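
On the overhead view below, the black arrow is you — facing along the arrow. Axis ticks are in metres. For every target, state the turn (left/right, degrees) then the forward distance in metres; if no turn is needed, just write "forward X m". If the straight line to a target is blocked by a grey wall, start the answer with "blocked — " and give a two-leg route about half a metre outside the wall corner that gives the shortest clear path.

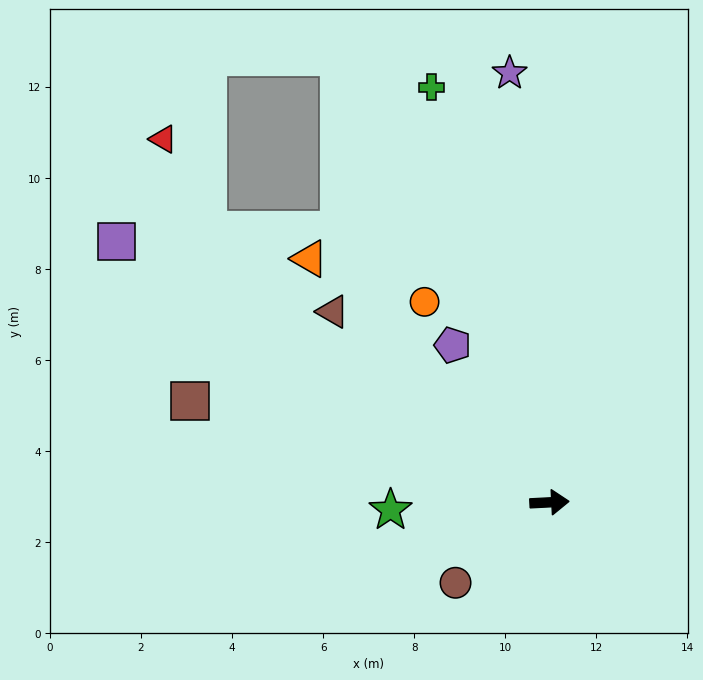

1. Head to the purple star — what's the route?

turn left 92°, forward 9.5 m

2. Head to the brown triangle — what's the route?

turn left 136°, forward 6.3 m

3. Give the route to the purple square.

turn left 146°, forward 11.1 m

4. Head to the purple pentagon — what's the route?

turn left 119°, forward 4.1 m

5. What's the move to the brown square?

turn left 161°, forward 8.2 m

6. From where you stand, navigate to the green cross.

turn left 103°, forward 9.5 m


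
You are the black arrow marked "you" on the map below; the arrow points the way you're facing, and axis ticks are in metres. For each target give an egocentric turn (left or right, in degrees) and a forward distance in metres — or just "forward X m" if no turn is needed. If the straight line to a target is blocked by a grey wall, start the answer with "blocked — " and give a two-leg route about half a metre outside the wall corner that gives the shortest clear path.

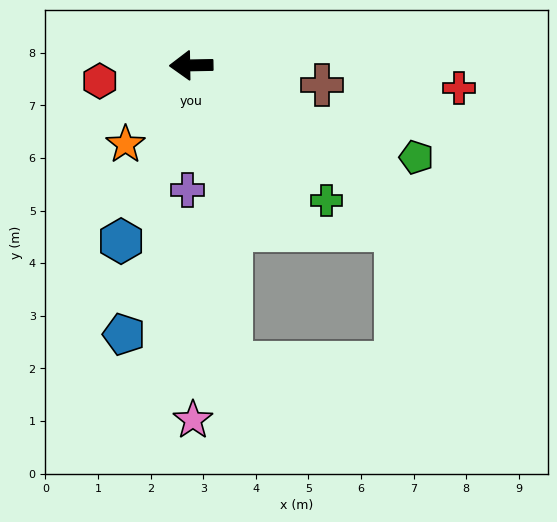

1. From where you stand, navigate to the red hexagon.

turn left 9°, forward 1.8 m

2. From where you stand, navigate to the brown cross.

turn left 170°, forward 2.5 m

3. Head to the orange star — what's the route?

turn left 49°, forward 2.0 m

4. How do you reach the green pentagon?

turn left 157°, forward 4.6 m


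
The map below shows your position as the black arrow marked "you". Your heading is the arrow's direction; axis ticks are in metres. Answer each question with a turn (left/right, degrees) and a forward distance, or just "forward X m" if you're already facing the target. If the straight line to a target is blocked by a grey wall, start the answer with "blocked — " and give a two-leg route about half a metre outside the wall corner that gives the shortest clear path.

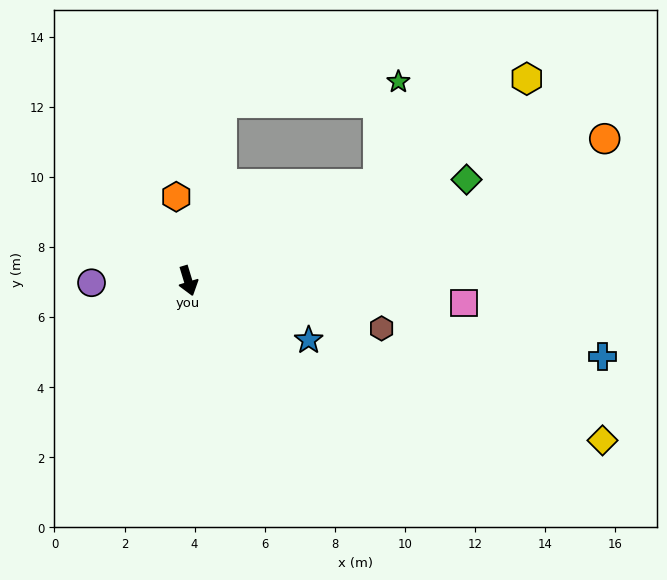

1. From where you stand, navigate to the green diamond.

turn left 93°, forward 8.5 m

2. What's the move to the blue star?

turn left 47°, forward 3.8 m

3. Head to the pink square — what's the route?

turn left 69°, forward 7.9 m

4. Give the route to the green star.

blocked — turn left 100°, forward 6.1 m, then turn left 52°, forward 3.0 m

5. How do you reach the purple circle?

turn right 106°, forward 2.8 m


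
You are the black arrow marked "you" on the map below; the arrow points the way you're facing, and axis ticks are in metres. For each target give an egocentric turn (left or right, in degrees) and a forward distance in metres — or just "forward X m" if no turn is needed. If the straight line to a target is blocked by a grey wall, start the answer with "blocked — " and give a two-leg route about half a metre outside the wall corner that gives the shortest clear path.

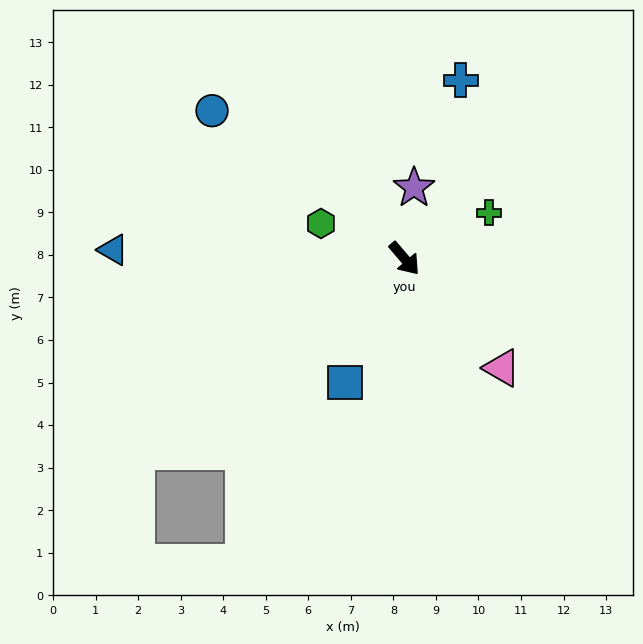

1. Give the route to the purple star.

turn left 132°, forward 1.7 m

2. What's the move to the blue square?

turn right 66°, forward 3.2 m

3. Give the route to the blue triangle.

turn right 132°, forward 6.8 m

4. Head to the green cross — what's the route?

turn left 78°, forward 2.3 m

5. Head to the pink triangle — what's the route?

forward 3.4 m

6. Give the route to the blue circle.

turn right 168°, forward 5.7 m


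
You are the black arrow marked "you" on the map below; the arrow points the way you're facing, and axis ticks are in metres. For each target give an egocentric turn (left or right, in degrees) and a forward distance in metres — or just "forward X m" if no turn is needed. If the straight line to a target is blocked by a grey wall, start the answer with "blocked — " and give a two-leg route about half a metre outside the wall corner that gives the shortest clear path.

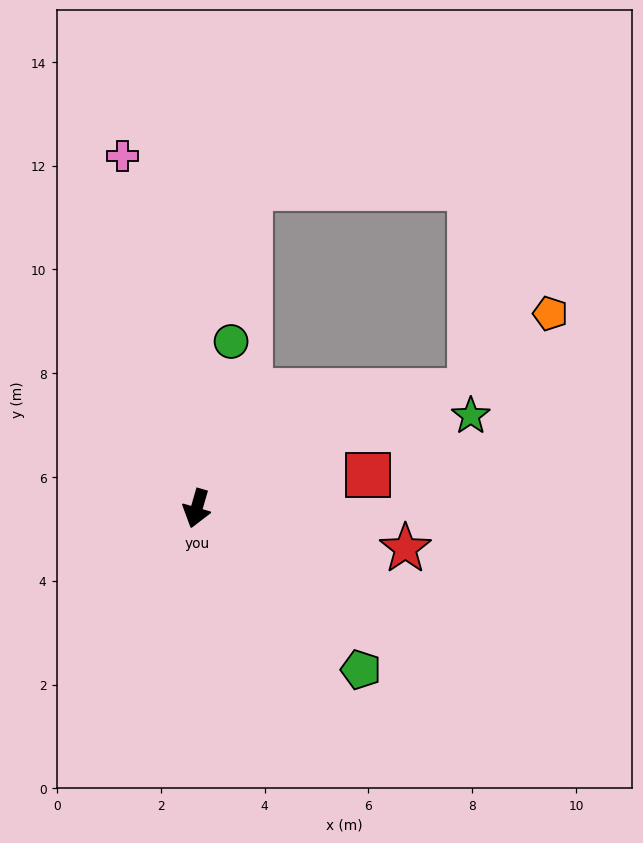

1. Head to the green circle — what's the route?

turn right 175°, forward 3.3 m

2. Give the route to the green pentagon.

turn left 62°, forward 4.4 m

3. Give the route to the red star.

turn left 95°, forward 4.1 m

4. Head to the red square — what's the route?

turn left 117°, forward 3.4 m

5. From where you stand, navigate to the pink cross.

turn right 152°, forward 6.9 m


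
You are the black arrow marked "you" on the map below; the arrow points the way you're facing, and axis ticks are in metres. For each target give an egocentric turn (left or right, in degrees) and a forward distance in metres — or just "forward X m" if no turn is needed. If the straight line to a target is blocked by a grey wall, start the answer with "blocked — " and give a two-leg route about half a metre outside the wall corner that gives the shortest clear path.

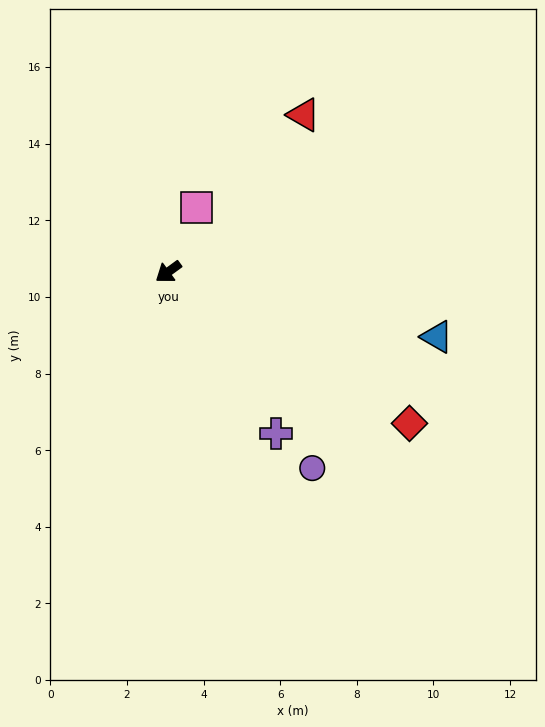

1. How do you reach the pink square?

turn right 150°, forward 1.8 m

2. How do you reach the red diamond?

turn left 112°, forward 7.4 m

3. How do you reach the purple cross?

turn left 87°, forward 5.1 m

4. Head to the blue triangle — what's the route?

turn left 130°, forward 7.2 m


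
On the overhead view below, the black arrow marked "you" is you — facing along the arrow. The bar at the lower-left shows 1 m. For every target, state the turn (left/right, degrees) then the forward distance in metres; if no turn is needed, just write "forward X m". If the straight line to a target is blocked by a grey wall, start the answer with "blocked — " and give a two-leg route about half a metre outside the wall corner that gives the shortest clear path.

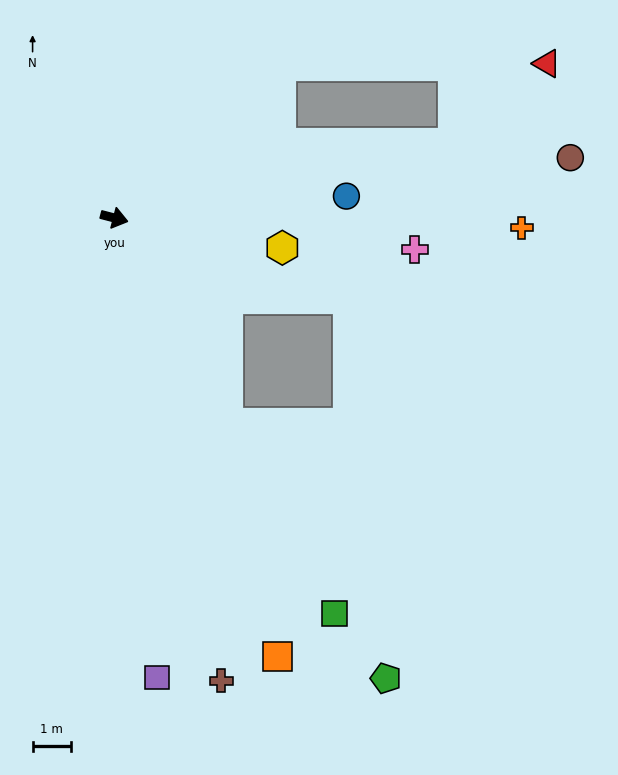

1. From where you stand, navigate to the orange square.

turn right 55°, forward 12.2 m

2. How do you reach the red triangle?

blocked — turn left 27°, forward 9.0 m, then turn left 29°, forward 3.2 m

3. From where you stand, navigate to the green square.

turn right 46°, forward 11.8 m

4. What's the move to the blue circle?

turn left 20°, forward 6.1 m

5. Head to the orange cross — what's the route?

turn left 13°, forward 10.6 m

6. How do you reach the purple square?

turn right 70°, forward 12.0 m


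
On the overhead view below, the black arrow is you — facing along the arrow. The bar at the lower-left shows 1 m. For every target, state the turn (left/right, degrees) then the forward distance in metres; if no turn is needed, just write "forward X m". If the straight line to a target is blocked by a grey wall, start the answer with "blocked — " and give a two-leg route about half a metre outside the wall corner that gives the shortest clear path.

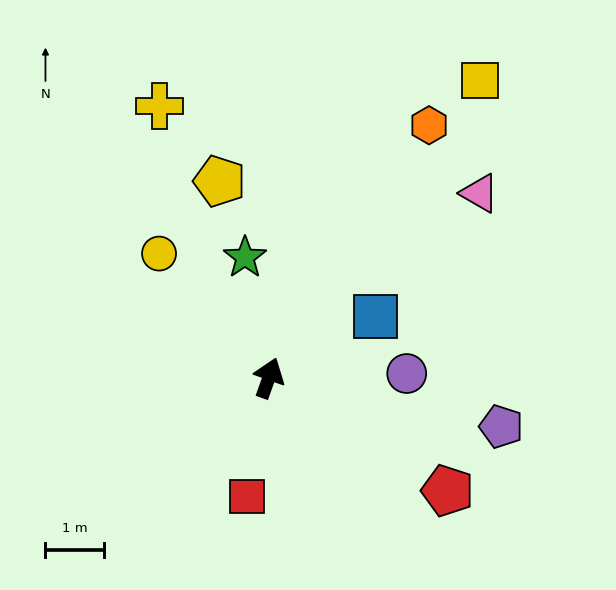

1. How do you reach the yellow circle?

turn left 61°, forward 2.9 m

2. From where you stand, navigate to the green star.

turn left 31°, forward 2.1 m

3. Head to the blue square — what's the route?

turn right 40°, forward 2.1 m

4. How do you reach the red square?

turn right 171°, forward 2.1 m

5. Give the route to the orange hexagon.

turn right 13°, forward 5.1 m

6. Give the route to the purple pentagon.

turn right 82°, forward 4.1 m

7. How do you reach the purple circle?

turn right 69°, forward 2.4 m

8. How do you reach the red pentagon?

turn right 103°, forward 3.6 m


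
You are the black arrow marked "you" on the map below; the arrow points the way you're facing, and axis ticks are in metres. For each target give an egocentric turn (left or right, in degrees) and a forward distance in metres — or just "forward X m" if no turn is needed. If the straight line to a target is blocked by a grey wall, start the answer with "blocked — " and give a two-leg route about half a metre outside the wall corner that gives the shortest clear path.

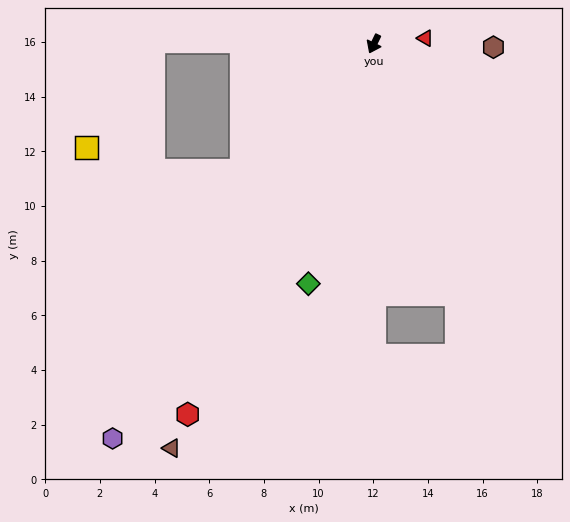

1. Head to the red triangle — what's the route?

turn left 122°, forward 1.9 m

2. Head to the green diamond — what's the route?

turn left 11°, forward 9.1 m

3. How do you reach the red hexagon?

forward 15.2 m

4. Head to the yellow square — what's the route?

blocked — turn right 65°, forward 8.0 m, then turn left 58°, forward 4.6 m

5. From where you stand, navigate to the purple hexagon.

turn right 8°, forward 17.3 m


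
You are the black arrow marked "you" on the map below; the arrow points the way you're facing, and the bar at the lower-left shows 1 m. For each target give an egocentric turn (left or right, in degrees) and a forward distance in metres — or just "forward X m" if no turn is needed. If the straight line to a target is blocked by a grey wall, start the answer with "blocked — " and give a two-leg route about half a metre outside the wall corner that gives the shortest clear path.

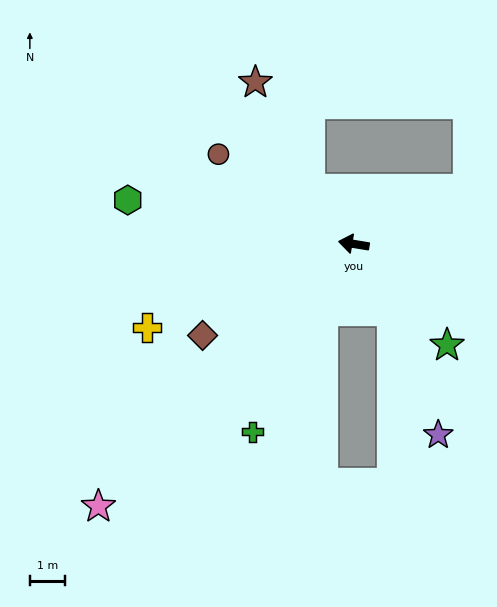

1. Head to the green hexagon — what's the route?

forward 6.6 m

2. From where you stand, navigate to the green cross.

turn left 71°, forward 6.1 m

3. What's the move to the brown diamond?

turn left 40°, forward 5.0 m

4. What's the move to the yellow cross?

turn left 31°, forward 6.4 m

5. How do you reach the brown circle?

turn right 24°, forward 4.6 m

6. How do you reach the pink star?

turn left 55°, forward 10.4 m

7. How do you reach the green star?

turn left 142°, forward 3.9 m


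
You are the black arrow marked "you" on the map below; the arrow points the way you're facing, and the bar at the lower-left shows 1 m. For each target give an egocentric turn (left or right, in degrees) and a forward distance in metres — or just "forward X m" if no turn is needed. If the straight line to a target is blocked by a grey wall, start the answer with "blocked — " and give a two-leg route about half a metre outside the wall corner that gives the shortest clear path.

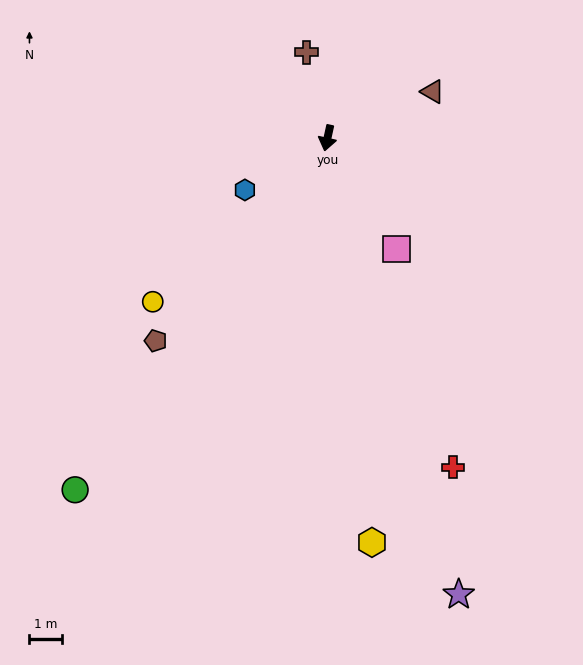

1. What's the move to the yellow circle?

turn right 34°, forward 7.3 m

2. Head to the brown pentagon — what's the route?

turn right 28°, forward 8.1 m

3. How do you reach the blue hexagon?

turn right 45°, forward 3.0 m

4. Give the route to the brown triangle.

turn left 126°, forward 3.5 m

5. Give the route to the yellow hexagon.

turn left 19°, forward 12.3 m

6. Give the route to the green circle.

turn right 23°, forward 13.1 m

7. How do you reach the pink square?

turn left 44°, forward 4.0 m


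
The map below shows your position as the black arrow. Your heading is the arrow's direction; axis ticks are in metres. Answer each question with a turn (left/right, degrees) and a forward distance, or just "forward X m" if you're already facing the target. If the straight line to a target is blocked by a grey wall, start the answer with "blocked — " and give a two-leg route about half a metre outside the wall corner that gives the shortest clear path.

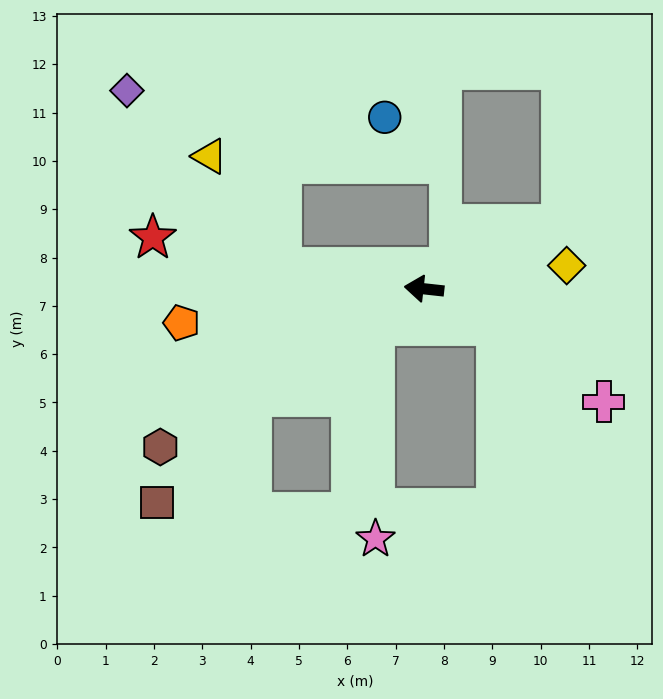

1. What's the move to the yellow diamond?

turn right 164°, forward 3.0 m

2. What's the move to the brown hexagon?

turn left 37°, forward 6.4 m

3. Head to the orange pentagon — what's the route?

turn left 14°, forward 5.1 m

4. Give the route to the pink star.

blocked — turn left 42°, forward 1.3 m, then turn left 55°, forward 4.4 m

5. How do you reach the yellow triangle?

blocked — forward 3.0 m, then turn right 51°, forward 2.8 m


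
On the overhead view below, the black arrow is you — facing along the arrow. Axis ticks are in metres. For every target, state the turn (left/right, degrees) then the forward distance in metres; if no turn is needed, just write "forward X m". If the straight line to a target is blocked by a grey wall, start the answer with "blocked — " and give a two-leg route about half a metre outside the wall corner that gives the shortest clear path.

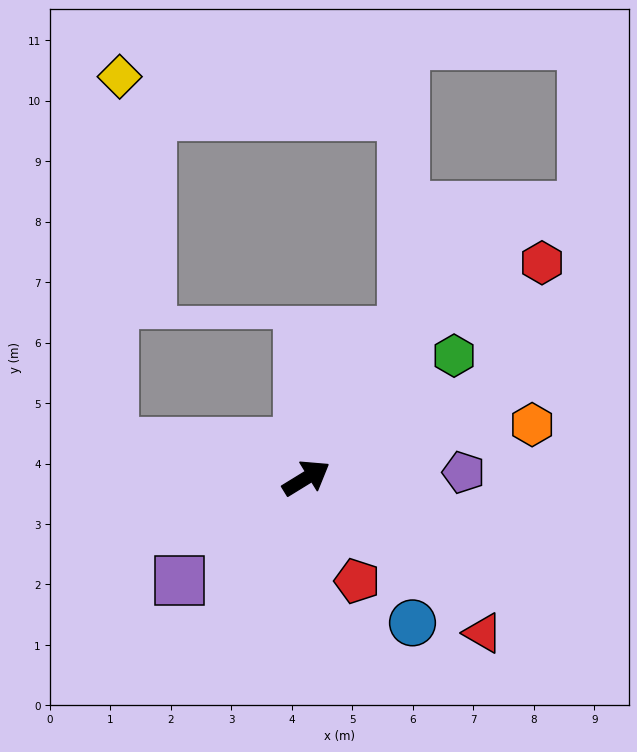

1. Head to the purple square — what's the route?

turn right 173°, forward 2.7 m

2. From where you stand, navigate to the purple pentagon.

turn right 30°, forward 2.6 m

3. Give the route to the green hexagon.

turn left 8°, forward 3.2 m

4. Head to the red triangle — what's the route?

turn right 73°, forward 3.9 m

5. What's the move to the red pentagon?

turn right 95°, forward 1.9 m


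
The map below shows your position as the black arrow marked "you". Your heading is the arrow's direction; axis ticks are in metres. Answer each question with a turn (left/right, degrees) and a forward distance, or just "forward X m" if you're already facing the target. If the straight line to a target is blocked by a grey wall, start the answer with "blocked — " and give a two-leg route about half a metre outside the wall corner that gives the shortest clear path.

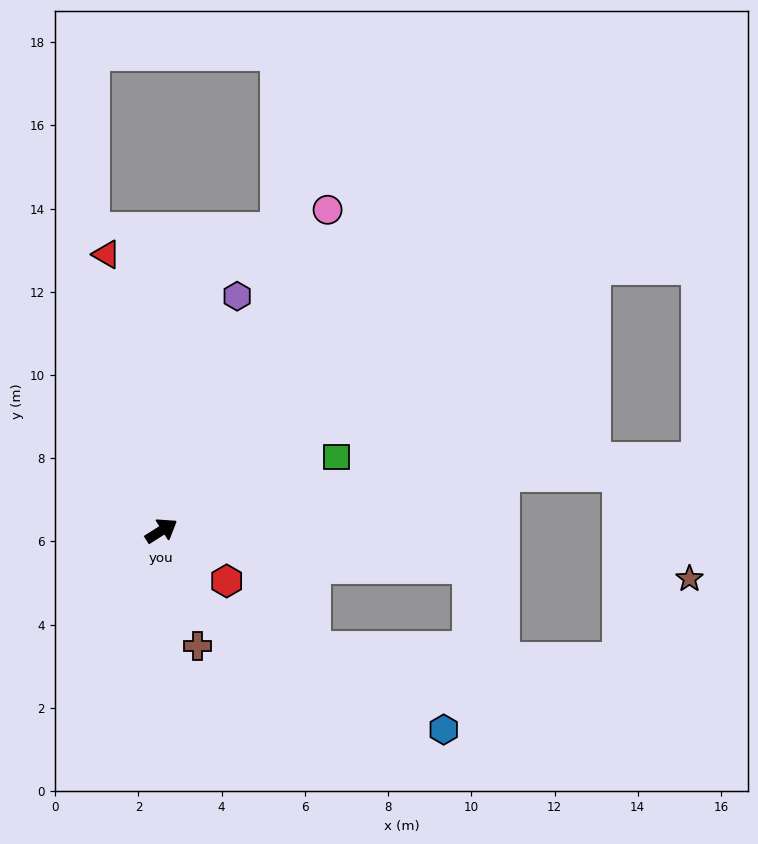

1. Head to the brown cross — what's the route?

turn right 105°, forward 2.9 m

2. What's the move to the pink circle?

turn left 30°, forward 8.7 m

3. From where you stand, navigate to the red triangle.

turn left 69°, forward 6.8 m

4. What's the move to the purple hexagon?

turn left 40°, forward 5.9 m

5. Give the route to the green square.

turn right 10°, forward 4.6 m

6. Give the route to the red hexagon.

turn right 70°, forward 2.0 m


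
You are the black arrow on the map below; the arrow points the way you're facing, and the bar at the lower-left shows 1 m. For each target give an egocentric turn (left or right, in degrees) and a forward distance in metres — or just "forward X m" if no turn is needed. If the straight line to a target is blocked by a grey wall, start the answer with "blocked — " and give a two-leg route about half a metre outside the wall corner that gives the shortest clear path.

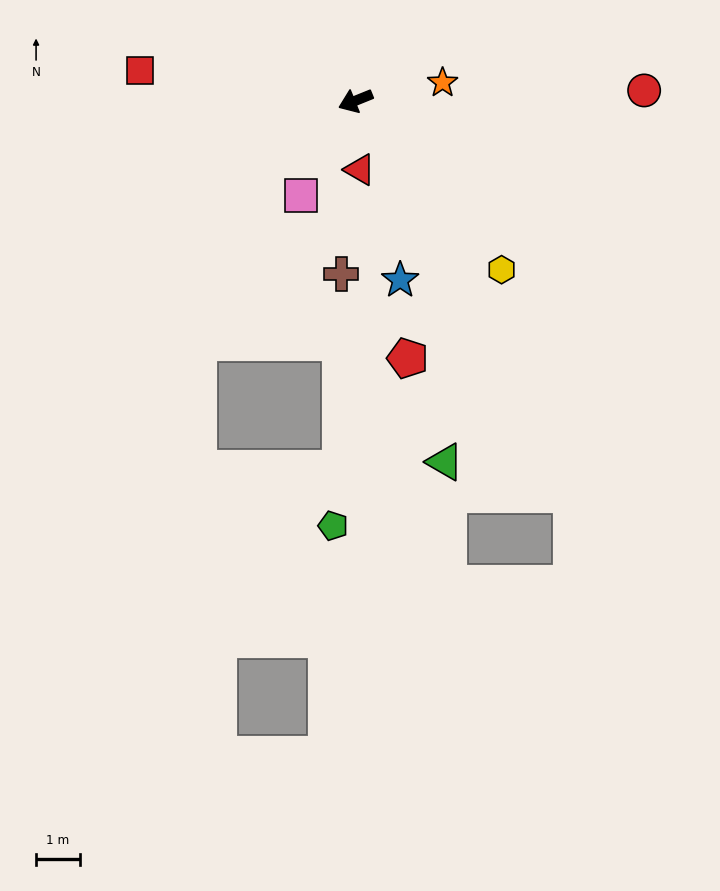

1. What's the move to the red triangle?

turn left 71°, forward 1.6 m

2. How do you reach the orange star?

turn left 170°, forward 2.0 m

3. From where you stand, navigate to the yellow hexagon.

turn left 109°, forward 5.1 m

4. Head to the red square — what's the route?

turn right 30°, forward 4.9 m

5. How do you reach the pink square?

turn left 38°, forward 2.5 m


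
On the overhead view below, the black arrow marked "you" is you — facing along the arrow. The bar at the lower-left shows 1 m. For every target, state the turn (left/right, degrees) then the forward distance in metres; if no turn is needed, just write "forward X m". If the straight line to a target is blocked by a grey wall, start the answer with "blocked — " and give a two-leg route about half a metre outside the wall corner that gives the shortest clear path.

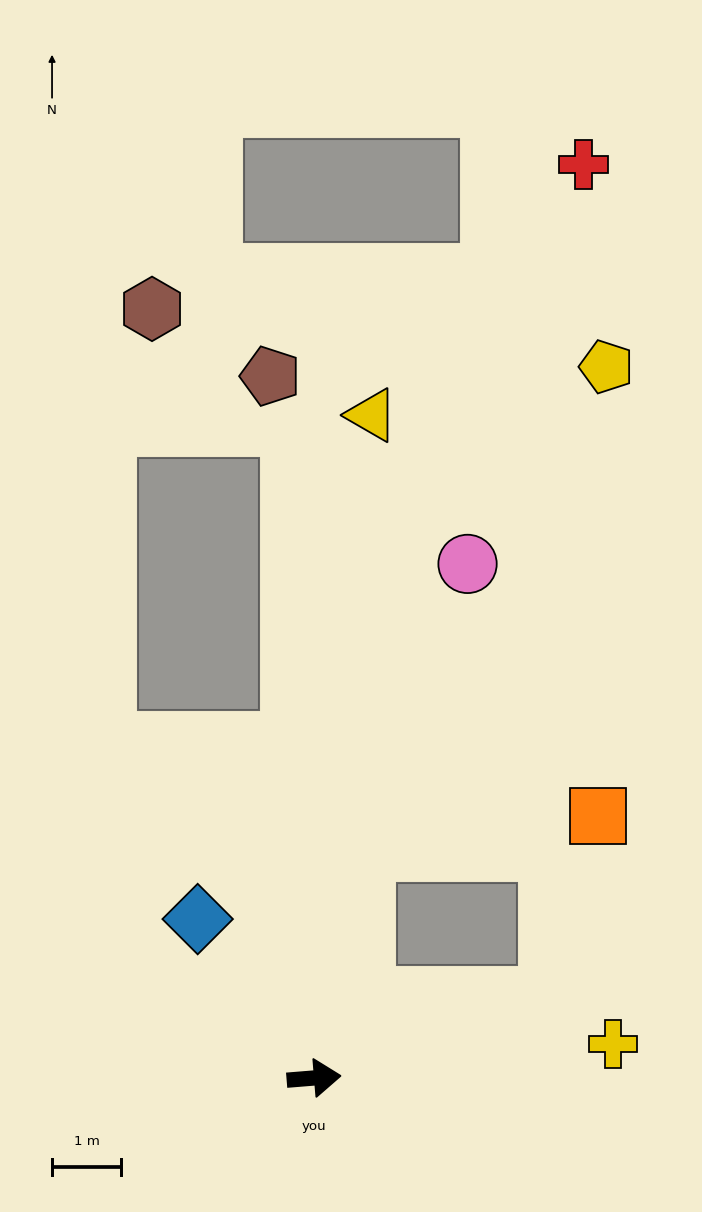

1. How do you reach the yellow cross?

forward 4.4 m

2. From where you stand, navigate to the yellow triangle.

turn left 80°, forward 9.7 m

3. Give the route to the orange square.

blocked — turn left 15°, forward 3.6 m, then turn left 55°, forward 2.7 m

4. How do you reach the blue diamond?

turn left 122°, forward 2.9 m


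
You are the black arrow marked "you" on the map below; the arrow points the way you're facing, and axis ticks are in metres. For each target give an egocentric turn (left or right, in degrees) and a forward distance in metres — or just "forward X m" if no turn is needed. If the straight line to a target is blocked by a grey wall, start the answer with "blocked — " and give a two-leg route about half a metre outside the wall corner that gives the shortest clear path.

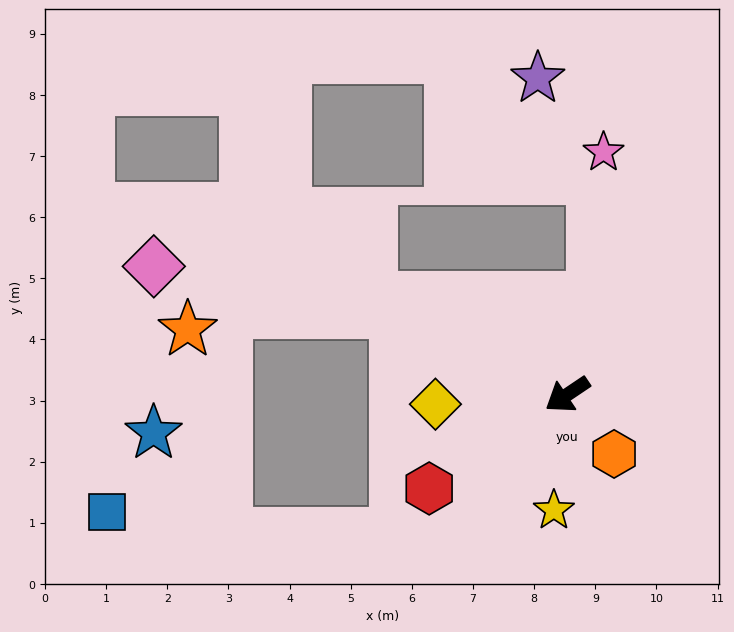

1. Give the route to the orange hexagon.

turn left 94°, forward 1.2 m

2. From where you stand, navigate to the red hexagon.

forward 2.7 m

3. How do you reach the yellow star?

turn left 49°, forward 1.9 m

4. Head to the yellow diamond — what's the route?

turn right 30°, forward 2.2 m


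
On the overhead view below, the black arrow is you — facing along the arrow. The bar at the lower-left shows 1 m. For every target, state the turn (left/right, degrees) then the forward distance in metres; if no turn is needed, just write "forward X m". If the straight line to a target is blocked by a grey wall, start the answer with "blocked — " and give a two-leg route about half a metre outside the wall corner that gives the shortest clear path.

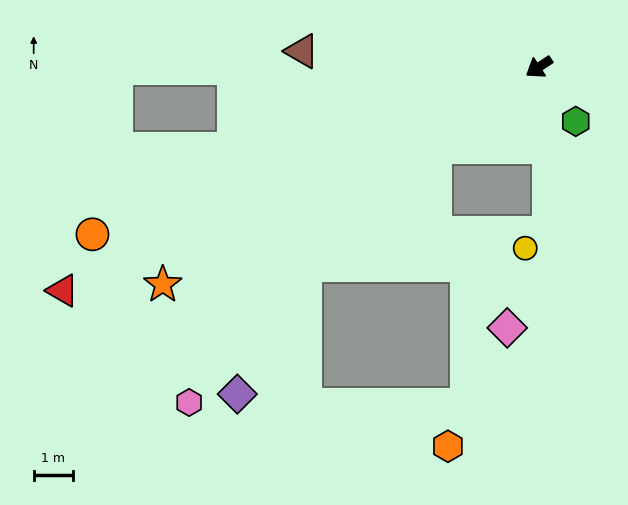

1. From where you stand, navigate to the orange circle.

turn right 13°, forward 12.1 m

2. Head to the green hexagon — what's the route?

turn left 91°, forward 1.7 m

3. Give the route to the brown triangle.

turn right 37°, forward 6.0 m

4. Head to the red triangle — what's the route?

turn right 8°, forward 13.4 m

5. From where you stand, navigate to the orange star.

turn right 3°, forward 11.0 m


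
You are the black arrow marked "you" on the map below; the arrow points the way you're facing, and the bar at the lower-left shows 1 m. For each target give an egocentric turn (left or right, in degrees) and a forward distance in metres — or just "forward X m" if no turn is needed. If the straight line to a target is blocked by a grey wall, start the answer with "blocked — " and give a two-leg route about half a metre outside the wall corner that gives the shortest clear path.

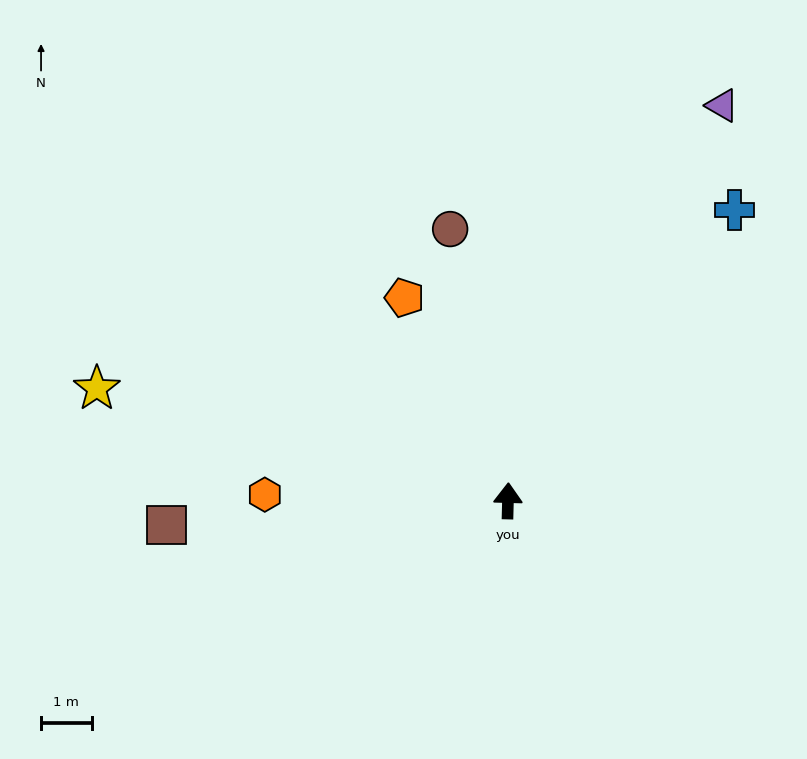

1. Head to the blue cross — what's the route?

turn right 36°, forward 7.3 m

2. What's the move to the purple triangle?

turn right 27°, forward 8.9 m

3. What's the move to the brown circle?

turn left 14°, forward 5.5 m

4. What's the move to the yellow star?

turn left 76°, forward 8.4 m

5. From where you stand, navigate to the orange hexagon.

turn left 90°, forward 4.8 m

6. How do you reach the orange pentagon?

turn left 28°, forward 4.5 m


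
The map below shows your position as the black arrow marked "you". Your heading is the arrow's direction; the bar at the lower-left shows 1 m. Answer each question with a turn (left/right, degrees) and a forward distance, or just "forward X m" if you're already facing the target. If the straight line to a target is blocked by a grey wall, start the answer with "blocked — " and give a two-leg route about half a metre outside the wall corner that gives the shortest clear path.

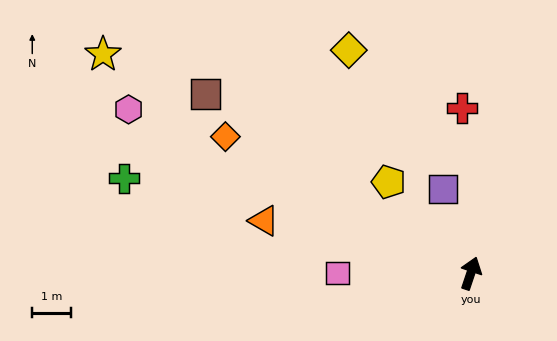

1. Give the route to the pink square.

turn left 108°, forward 3.4 m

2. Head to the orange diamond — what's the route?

turn left 79°, forward 7.2 m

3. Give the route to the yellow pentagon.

turn left 61°, forward 3.2 m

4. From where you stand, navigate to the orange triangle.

turn left 94°, forward 5.5 m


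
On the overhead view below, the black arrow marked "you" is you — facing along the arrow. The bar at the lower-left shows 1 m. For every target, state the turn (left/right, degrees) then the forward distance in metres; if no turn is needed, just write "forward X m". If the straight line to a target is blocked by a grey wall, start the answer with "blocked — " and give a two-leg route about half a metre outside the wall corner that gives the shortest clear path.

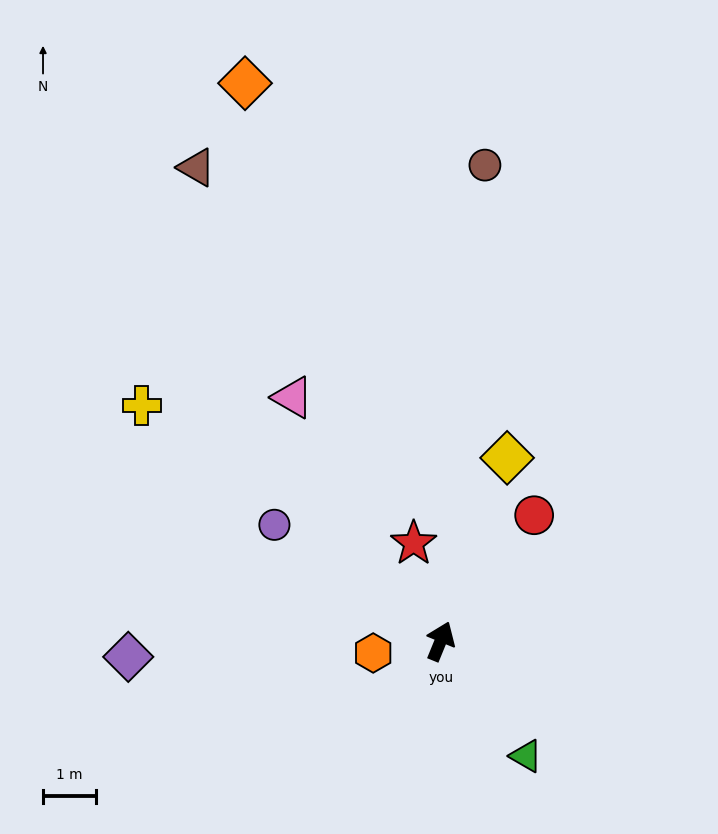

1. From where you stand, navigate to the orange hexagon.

turn left 122°, forward 1.3 m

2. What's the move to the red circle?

turn right 14°, forward 2.9 m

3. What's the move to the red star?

turn left 38°, forward 1.9 m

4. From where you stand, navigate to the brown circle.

turn left 17°, forward 9.0 m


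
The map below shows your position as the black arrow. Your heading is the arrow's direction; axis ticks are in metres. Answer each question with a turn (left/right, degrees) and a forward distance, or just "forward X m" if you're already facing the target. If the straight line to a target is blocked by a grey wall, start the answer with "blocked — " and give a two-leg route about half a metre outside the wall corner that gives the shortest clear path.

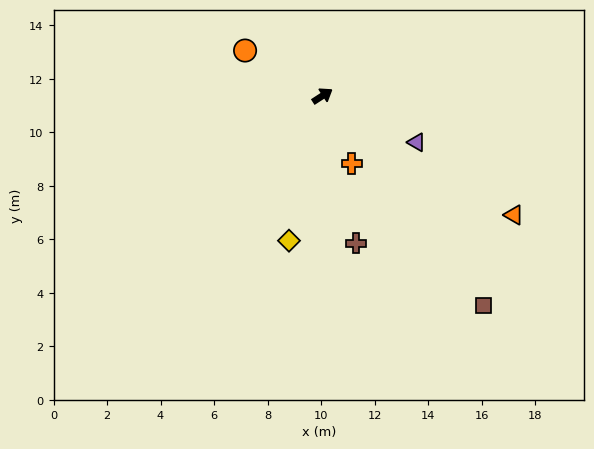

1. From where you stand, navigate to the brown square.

turn right 85°, forward 9.9 m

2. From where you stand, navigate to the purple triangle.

turn right 59°, forward 3.9 m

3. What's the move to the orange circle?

turn left 117°, forward 3.4 m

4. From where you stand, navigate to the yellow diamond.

turn right 136°, forward 5.6 m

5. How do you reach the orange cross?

turn right 99°, forward 2.8 m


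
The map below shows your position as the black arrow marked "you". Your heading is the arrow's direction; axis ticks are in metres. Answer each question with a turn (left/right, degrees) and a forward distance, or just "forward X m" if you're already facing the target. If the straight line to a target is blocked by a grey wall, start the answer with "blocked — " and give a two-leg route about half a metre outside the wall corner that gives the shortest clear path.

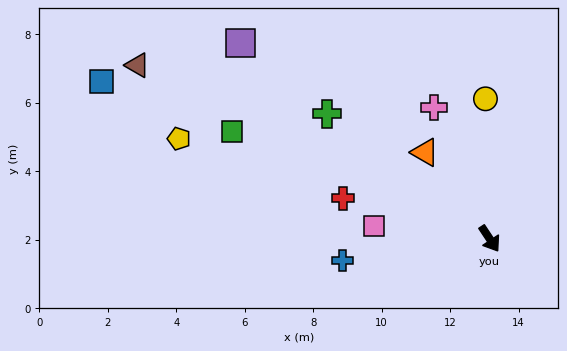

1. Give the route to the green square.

turn right 146°, forward 8.1 m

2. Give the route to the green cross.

turn right 161°, forward 6.0 m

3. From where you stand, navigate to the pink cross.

turn left 169°, forward 4.2 m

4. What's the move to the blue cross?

turn right 115°, forward 4.4 m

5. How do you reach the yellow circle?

turn left 148°, forward 4.1 m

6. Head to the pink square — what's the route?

turn right 130°, forward 3.4 m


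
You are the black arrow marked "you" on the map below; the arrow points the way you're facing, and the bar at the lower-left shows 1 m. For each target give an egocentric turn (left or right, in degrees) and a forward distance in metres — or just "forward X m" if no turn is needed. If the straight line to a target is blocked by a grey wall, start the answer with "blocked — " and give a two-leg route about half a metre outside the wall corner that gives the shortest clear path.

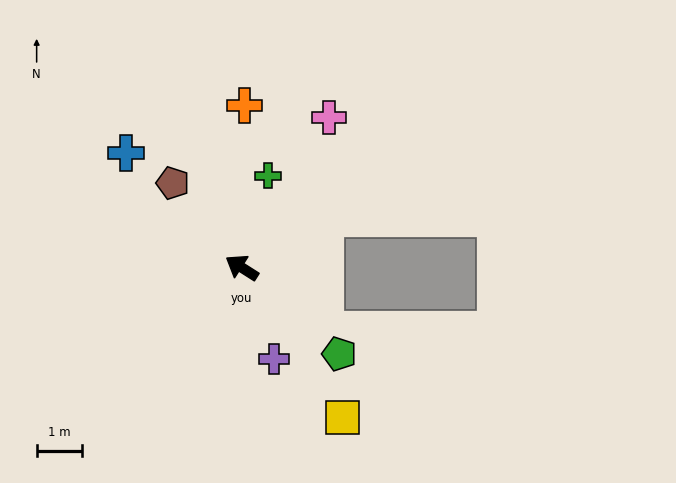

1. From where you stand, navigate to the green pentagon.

turn left 171°, forward 2.9 m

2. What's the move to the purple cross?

turn left 142°, forward 2.1 m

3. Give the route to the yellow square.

turn left 156°, forward 4.0 m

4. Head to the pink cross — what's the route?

turn right 88°, forward 3.8 m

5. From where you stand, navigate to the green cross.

turn right 73°, forward 2.1 m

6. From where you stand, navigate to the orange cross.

turn right 59°, forward 3.6 m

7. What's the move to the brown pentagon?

turn right 18°, forward 2.4 m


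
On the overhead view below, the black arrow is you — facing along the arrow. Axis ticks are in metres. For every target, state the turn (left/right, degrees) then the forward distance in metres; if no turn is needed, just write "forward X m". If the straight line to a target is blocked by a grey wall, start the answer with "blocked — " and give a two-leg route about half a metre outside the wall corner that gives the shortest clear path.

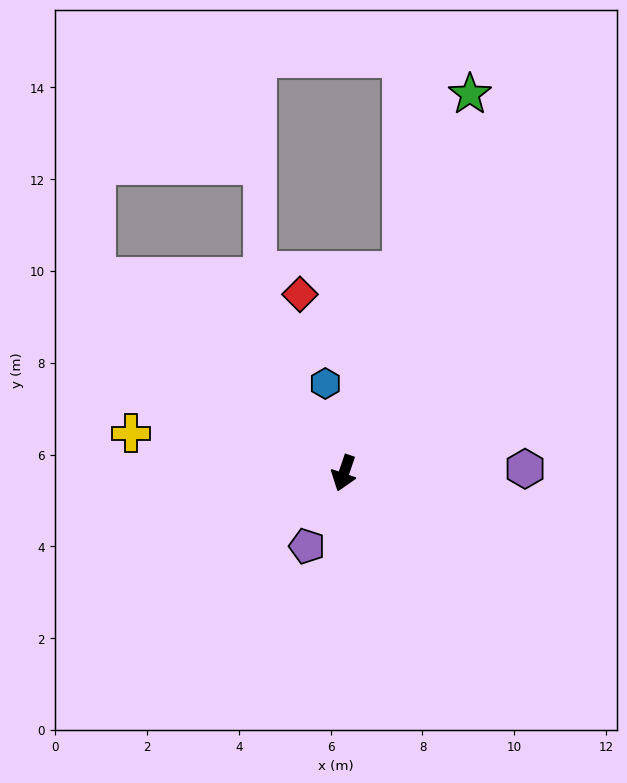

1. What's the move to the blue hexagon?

turn right 150°, forward 2.0 m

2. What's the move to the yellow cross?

turn right 82°, forward 4.7 m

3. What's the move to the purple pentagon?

turn right 8°, forward 1.8 m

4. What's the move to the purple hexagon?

turn left 110°, forward 3.9 m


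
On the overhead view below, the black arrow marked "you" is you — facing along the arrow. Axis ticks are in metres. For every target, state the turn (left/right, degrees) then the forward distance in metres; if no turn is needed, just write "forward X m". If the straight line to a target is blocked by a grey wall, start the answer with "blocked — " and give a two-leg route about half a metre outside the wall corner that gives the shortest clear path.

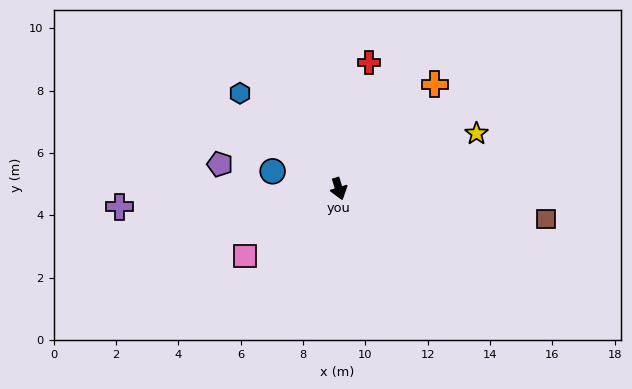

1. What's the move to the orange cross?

turn left 120°, forward 4.5 m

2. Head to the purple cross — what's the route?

turn right 102°, forward 7.1 m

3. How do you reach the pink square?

turn right 72°, forward 3.7 m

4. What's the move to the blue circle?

turn right 122°, forward 2.2 m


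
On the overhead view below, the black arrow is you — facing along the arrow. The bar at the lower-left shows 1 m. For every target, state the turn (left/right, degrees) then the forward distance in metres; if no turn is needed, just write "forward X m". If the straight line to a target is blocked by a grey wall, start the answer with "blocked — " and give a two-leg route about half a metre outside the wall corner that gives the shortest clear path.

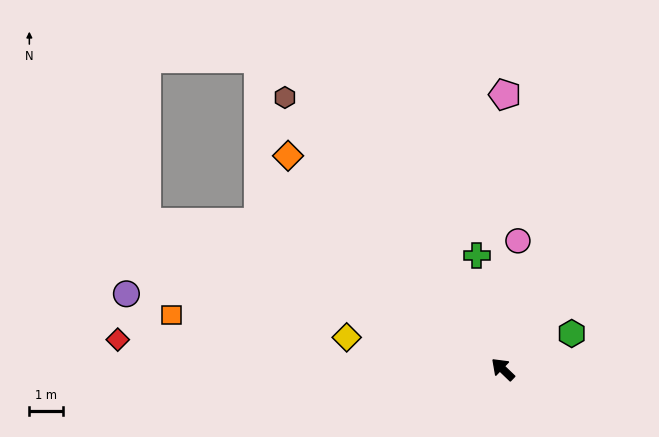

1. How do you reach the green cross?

turn right 33°, forward 3.5 m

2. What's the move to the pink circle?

turn right 53°, forward 3.9 m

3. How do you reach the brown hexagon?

turn right 7°, forward 10.4 m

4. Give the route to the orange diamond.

forward 9.0 m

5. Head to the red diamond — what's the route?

turn left 39°, forward 11.5 m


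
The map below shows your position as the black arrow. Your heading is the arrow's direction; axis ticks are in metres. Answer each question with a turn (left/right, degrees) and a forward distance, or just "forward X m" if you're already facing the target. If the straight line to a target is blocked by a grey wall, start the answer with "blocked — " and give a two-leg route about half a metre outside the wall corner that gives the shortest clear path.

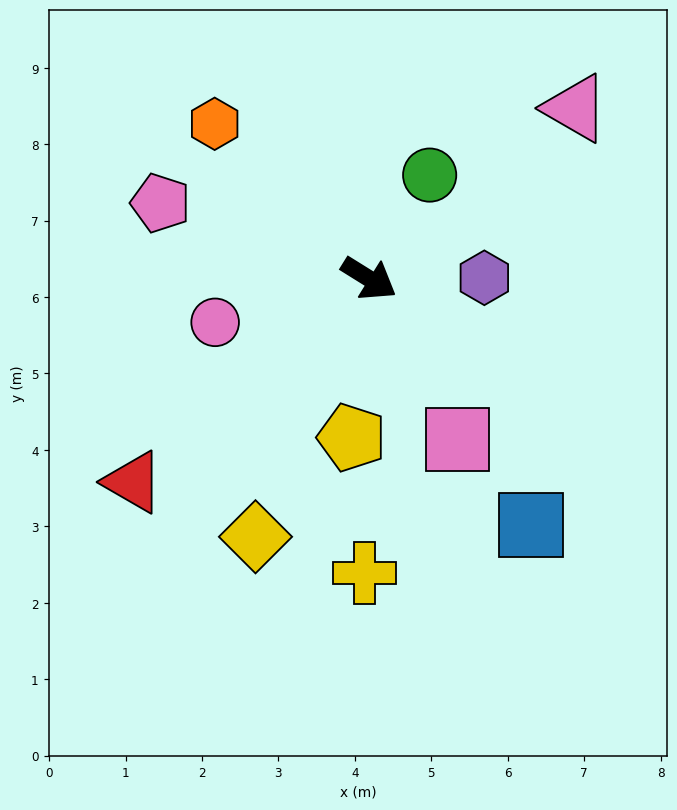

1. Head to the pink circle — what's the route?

turn right 132°, forward 2.1 m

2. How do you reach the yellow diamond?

turn right 82°, forward 3.7 m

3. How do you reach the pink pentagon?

turn right 168°, forward 2.9 m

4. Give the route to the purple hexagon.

turn left 32°, forward 1.5 m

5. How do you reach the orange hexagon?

turn left 167°, forward 2.9 m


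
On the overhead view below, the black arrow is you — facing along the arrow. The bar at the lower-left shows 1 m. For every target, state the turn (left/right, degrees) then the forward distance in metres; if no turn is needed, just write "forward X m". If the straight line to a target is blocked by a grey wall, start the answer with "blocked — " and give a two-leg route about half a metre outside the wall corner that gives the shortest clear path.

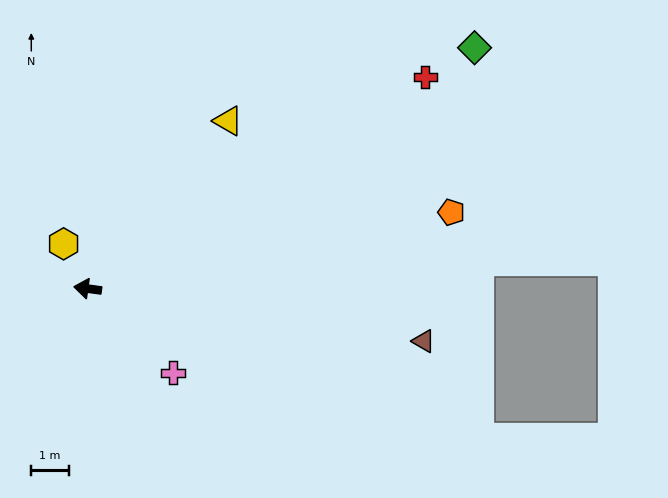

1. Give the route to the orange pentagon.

turn right 160°, forward 10.0 m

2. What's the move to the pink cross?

turn left 143°, forward 3.2 m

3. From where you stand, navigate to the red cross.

turn right 140°, forward 10.7 m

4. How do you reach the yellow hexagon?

turn right 54°, forward 1.4 m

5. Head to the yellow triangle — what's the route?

turn right 122°, forward 5.9 m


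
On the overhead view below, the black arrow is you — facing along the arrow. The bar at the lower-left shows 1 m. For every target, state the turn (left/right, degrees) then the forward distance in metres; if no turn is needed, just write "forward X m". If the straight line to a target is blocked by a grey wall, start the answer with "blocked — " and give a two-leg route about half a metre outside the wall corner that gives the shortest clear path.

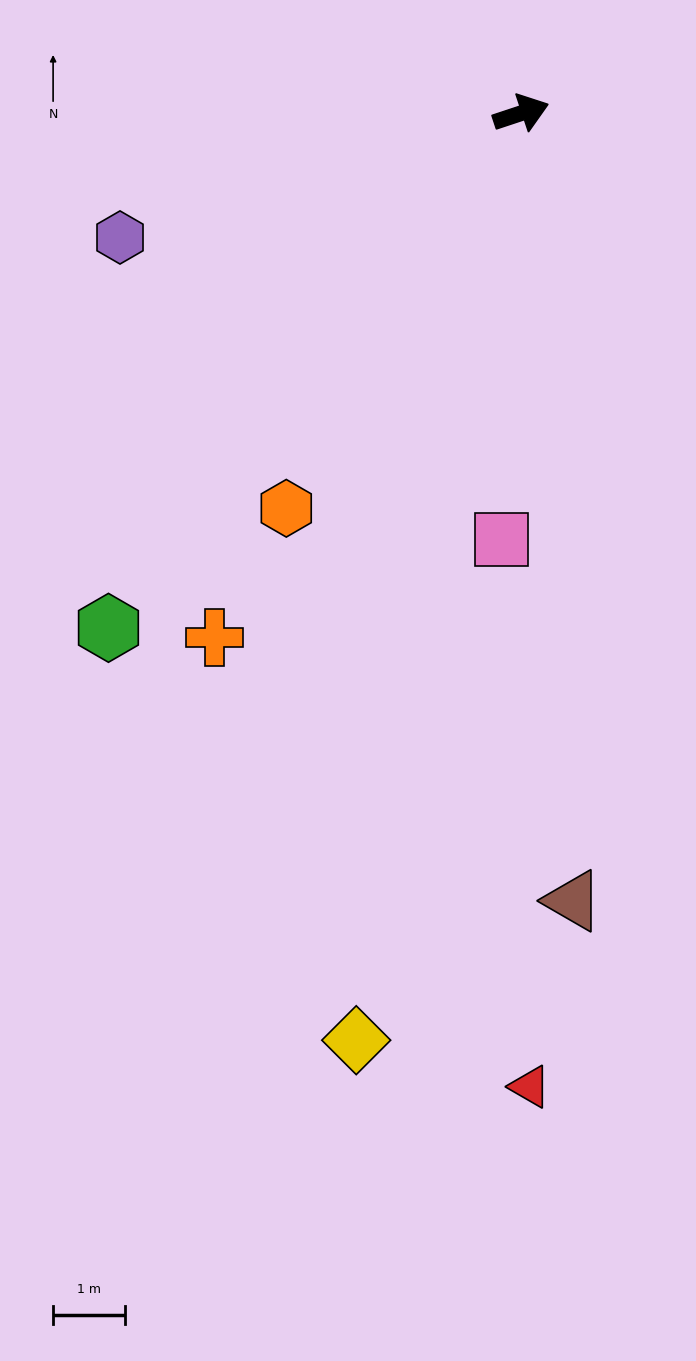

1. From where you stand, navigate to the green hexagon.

turn right 147°, forward 9.2 m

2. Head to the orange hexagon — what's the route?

turn right 139°, forward 6.4 m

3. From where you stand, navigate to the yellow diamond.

turn right 118°, forward 13.1 m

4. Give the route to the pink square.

turn right 111°, forward 5.9 m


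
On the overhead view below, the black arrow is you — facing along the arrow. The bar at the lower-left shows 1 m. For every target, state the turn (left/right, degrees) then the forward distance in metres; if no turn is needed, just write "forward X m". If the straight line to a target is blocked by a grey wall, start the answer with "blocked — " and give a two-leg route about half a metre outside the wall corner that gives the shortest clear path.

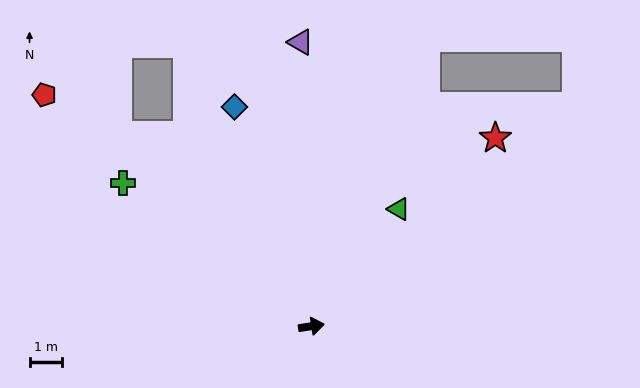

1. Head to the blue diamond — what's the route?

turn left 101°, forward 7.1 m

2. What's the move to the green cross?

turn left 134°, forward 7.3 m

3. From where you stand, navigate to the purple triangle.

turn left 83°, forward 8.7 m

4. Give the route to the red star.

turn left 37°, forward 8.1 m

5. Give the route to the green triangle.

turn left 44°, forward 4.5 m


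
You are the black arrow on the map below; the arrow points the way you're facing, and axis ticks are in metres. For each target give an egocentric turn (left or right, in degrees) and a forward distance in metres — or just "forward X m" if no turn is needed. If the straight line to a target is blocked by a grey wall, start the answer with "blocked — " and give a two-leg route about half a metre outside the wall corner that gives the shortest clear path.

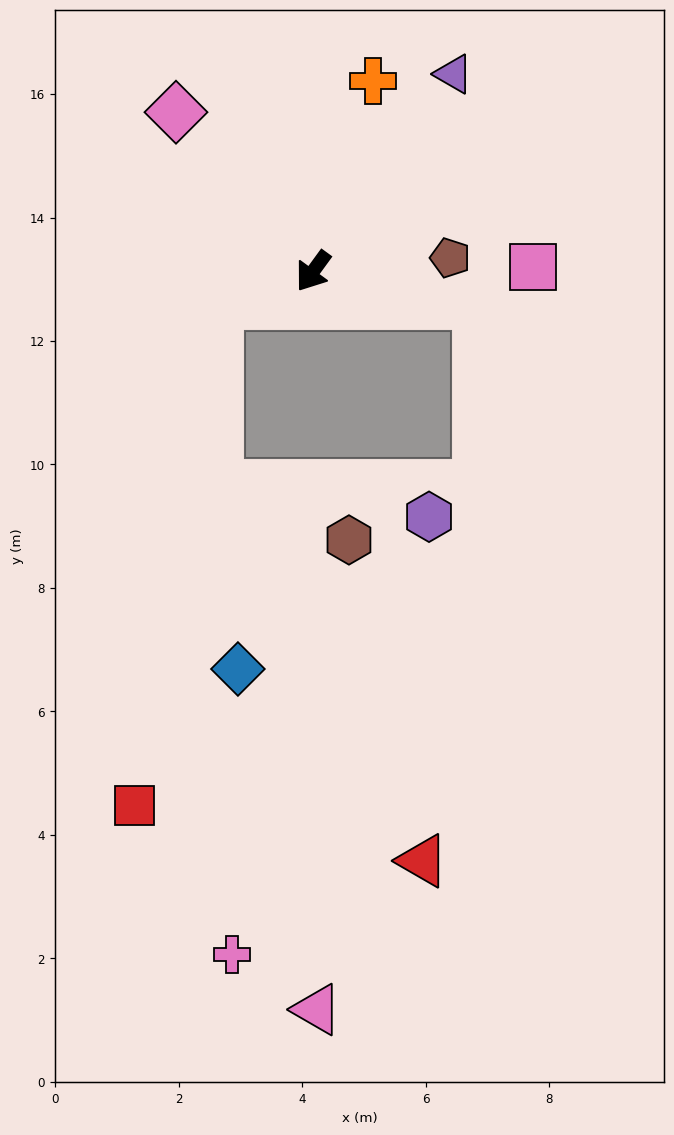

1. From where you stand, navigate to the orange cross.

turn right 161°, forward 3.2 m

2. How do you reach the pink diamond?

turn right 103°, forward 3.4 m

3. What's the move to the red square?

blocked — turn right 35°, forward 1.6 m, then turn left 62°, forward 8.2 m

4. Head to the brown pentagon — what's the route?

turn left 132°, forward 2.2 m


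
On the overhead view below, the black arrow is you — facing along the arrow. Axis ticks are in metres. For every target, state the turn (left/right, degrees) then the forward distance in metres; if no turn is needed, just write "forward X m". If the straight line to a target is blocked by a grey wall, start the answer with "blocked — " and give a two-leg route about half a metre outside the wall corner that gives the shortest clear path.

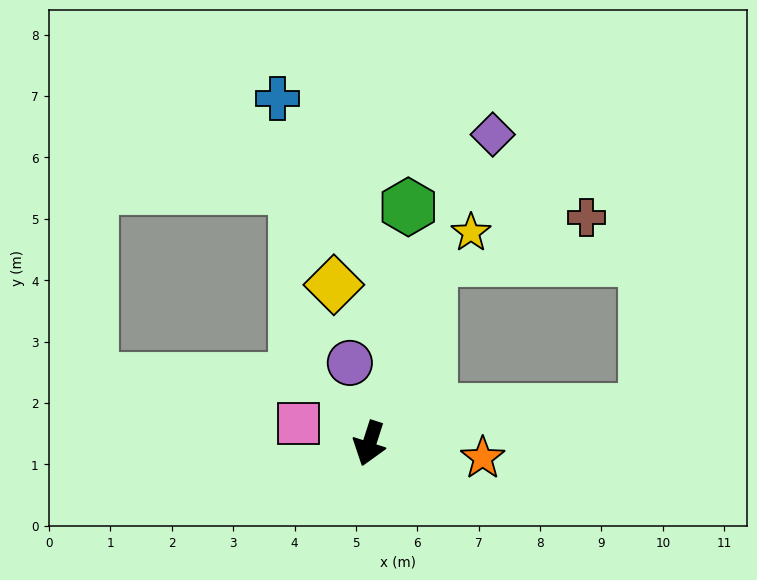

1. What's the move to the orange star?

turn left 101°, forward 1.9 m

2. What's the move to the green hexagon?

turn right 172°, forward 3.9 m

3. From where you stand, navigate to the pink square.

turn right 88°, forward 1.2 m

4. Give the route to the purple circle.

turn right 149°, forward 1.4 m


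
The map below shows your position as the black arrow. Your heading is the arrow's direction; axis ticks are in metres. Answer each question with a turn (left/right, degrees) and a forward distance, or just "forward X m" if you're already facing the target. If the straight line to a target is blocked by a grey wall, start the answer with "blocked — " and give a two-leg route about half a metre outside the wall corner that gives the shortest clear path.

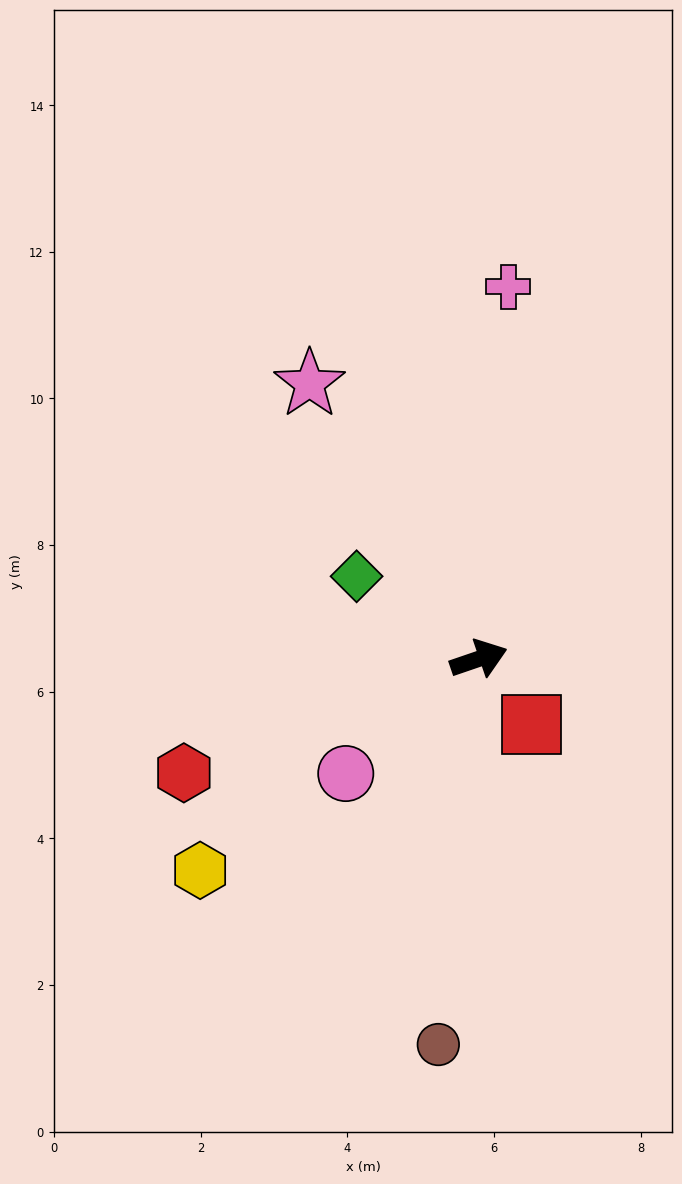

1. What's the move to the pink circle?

turn right 158°, forward 2.4 m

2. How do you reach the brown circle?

turn right 115°, forward 5.3 m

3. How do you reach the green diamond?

turn left 127°, forward 2.0 m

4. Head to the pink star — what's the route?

turn left 103°, forward 4.4 m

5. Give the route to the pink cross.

turn left 67°, forward 5.1 m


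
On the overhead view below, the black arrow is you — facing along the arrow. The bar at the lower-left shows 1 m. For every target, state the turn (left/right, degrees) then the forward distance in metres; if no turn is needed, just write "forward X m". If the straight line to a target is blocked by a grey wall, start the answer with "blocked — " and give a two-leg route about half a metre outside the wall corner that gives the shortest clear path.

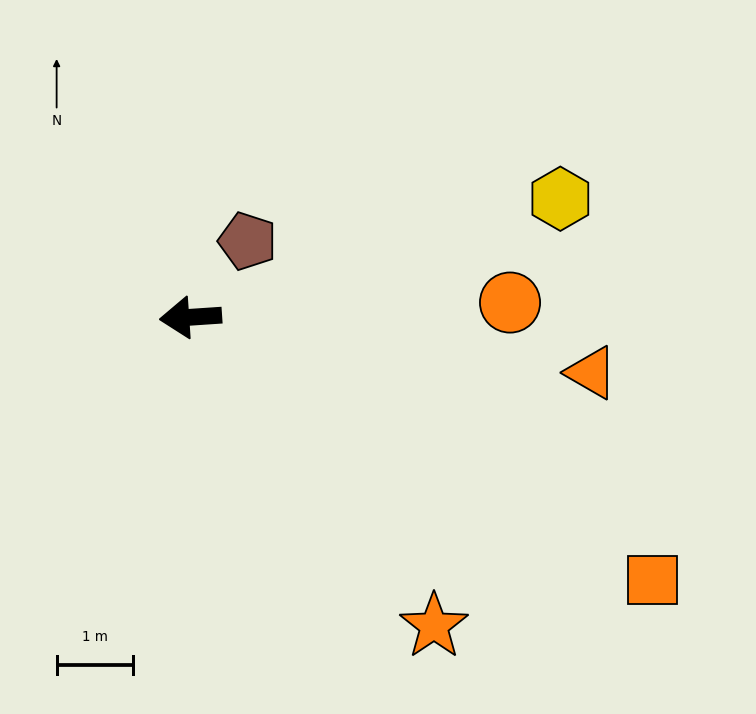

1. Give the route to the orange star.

turn left 124°, forward 5.2 m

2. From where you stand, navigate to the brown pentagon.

turn right 131°, forward 1.2 m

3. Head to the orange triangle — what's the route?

turn left 168°, forward 5.3 m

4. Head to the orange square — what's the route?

turn left 147°, forward 7.0 m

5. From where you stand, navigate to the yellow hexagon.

turn right 166°, forward 5.1 m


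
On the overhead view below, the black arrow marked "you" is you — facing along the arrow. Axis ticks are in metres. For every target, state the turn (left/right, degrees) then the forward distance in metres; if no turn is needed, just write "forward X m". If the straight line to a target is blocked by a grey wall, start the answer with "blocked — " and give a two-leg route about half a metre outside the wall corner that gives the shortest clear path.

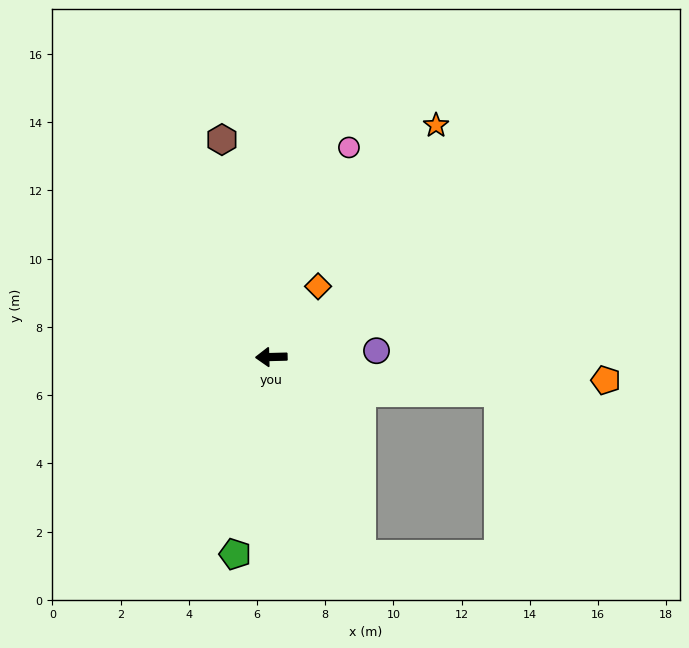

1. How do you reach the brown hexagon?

turn right 79°, forward 6.5 m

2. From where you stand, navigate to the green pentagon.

turn left 78°, forward 5.9 m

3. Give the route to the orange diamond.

turn right 125°, forward 2.5 m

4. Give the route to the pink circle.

turn right 112°, forward 6.6 m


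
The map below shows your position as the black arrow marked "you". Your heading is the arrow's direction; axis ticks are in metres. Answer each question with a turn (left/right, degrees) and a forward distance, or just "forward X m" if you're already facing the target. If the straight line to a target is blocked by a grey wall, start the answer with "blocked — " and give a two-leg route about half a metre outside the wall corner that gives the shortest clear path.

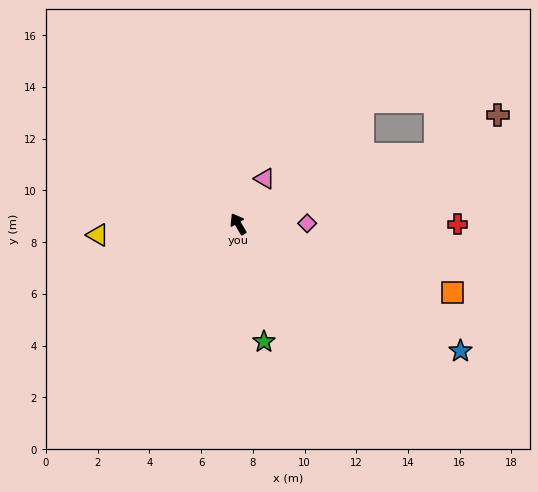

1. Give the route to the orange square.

turn right 138°, forward 8.7 m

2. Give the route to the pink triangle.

turn right 61°, forward 2.0 m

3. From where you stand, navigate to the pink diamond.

turn right 120°, forward 2.7 m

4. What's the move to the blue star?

turn right 150°, forward 9.9 m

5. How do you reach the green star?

turn left 162°, forward 4.7 m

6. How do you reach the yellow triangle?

turn left 64°, forward 5.4 m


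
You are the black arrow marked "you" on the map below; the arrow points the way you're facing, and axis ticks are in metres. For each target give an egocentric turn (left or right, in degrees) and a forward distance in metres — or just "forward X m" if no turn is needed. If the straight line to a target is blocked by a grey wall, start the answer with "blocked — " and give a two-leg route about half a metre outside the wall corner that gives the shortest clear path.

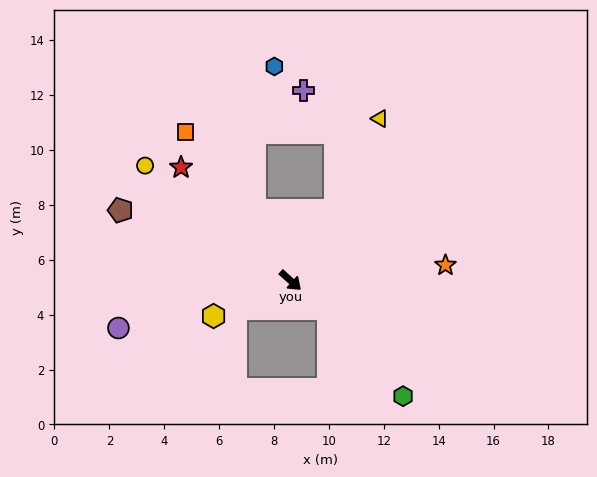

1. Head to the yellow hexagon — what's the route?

turn right 113°, forward 3.1 m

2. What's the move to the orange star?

turn left 48°, forward 5.7 m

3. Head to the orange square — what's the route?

turn left 167°, forward 6.6 m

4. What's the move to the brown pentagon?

turn right 160°, forward 6.7 m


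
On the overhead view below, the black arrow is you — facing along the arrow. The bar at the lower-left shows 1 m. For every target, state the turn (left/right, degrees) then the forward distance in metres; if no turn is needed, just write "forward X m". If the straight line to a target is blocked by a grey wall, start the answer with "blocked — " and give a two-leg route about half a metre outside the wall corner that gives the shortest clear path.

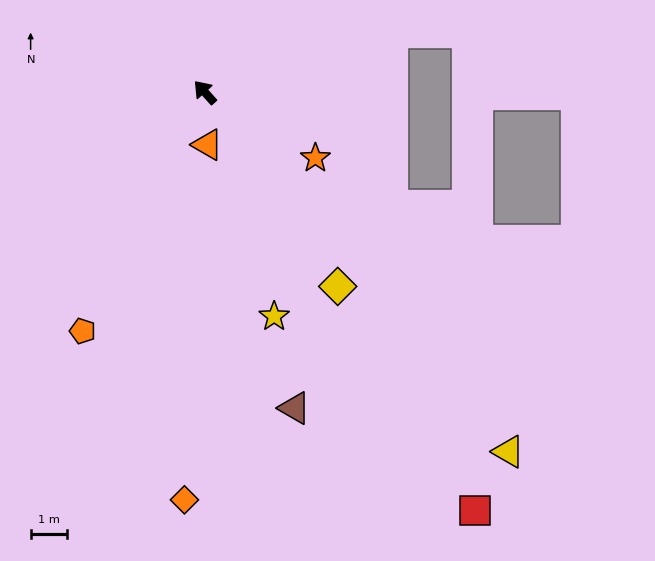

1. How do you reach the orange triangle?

turn left 141°, forward 1.5 m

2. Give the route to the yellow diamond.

turn left 172°, forward 6.5 m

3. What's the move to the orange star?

turn right 163°, forward 3.6 m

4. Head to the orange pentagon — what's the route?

turn left 111°, forward 7.5 m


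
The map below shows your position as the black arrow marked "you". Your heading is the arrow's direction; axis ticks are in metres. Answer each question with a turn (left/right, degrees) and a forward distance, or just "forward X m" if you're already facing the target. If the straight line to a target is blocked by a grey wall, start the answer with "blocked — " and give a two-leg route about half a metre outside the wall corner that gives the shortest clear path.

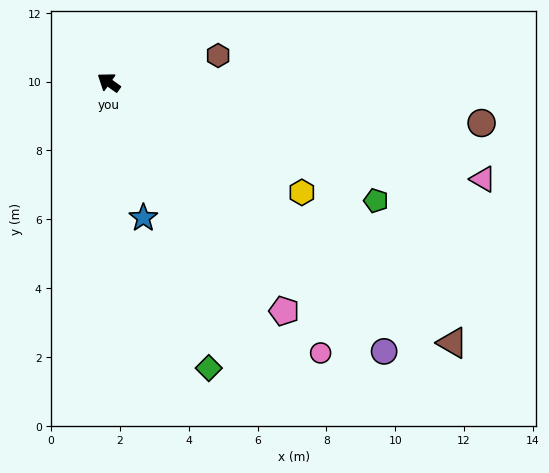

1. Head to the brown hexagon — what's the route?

turn right 131°, forward 3.3 m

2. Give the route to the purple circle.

turn left 171°, forward 11.2 m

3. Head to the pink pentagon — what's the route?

turn left 163°, forward 8.4 m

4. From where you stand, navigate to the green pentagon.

turn right 169°, forward 8.5 m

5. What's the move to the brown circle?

turn right 151°, forward 10.9 m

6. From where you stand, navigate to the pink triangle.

turn right 159°, forward 11.2 m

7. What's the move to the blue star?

turn left 140°, forward 4.1 m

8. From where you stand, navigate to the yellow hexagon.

turn right 174°, forward 6.5 m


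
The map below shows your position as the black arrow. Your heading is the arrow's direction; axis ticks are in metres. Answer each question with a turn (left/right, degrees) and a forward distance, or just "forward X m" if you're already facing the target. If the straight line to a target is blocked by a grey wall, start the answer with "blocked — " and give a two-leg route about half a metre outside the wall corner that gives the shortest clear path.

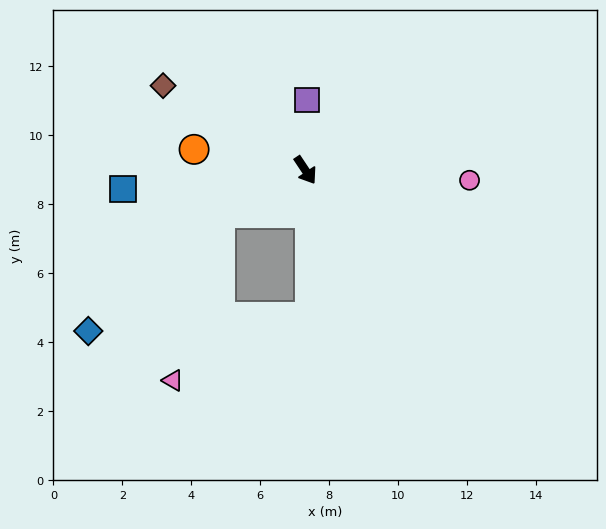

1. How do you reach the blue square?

turn right 118°, forward 5.3 m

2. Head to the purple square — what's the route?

turn left 145°, forward 2.0 m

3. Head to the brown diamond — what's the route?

turn right 154°, forward 4.8 m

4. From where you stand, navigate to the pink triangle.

blocked — turn right 97°, forward 2.7 m, then turn left 47°, forward 5.0 m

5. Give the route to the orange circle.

turn right 134°, forward 3.3 m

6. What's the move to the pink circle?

turn left 53°, forward 4.8 m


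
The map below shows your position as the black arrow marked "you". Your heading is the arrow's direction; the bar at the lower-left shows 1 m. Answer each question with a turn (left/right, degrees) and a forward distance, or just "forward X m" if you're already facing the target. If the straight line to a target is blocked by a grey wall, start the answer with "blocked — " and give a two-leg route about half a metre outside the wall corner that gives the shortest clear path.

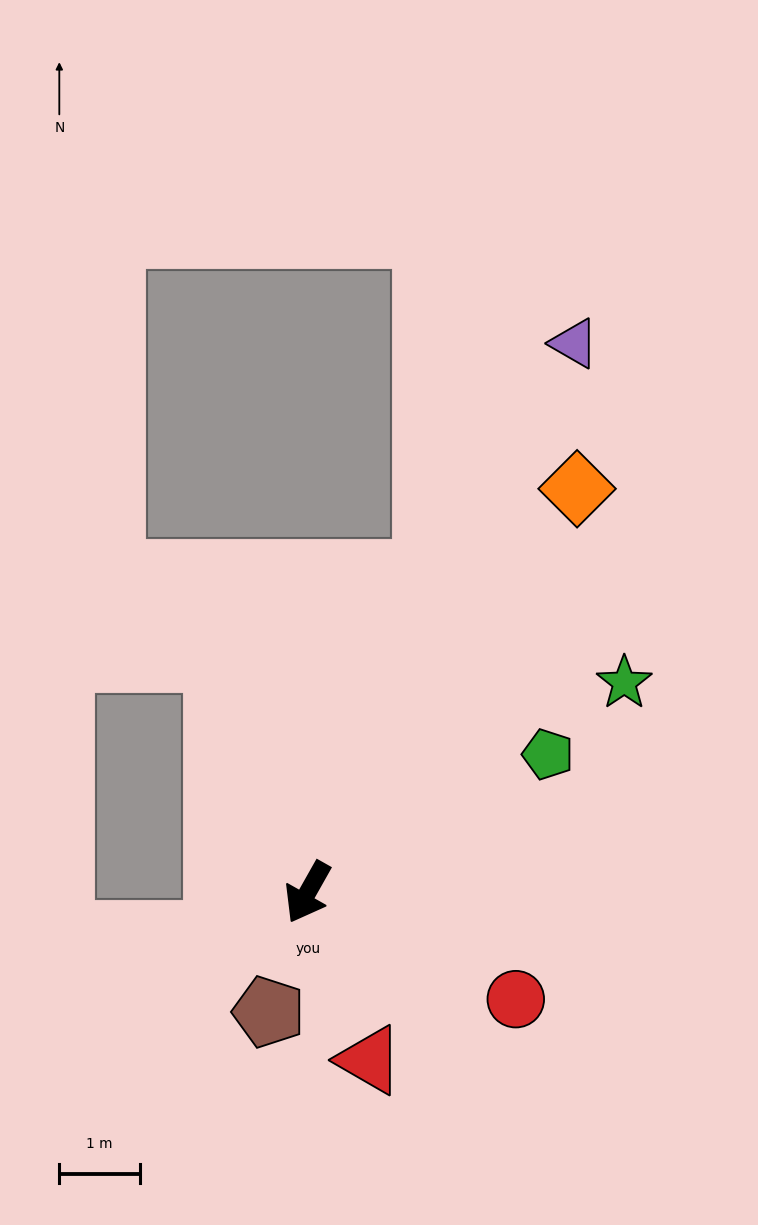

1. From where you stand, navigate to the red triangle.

turn left 50°, forward 2.2 m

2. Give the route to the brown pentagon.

turn left 11°, forward 1.6 m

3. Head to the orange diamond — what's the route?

turn left 176°, forward 6.0 m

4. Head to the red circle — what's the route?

turn left 92°, forward 2.9 m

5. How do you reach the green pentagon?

turn left 149°, forward 3.4 m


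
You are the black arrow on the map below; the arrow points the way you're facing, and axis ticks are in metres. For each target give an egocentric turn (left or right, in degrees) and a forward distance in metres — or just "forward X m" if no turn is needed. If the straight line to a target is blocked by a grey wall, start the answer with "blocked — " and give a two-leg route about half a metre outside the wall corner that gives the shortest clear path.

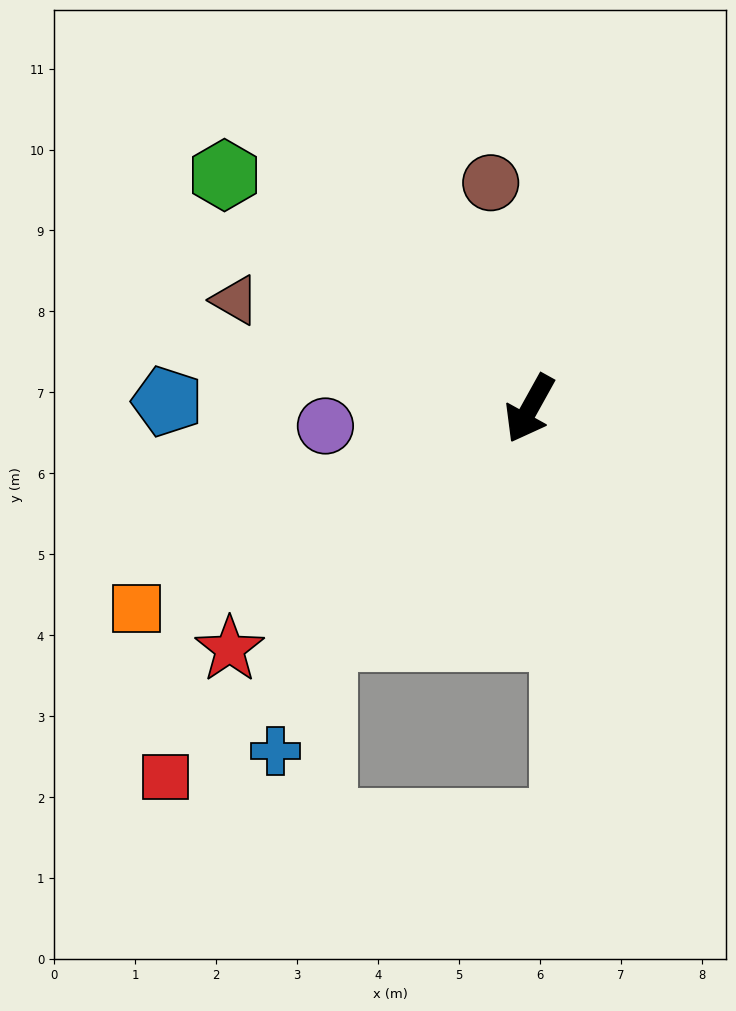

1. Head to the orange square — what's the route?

turn right 34°, forward 5.5 m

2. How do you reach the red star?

turn right 22°, forward 4.8 m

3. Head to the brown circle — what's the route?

turn right 141°, forward 2.8 m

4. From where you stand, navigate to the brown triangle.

turn right 81°, forward 3.9 m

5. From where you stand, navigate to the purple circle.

turn right 56°, forward 2.5 m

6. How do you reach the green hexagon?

turn right 98°, forward 4.8 m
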